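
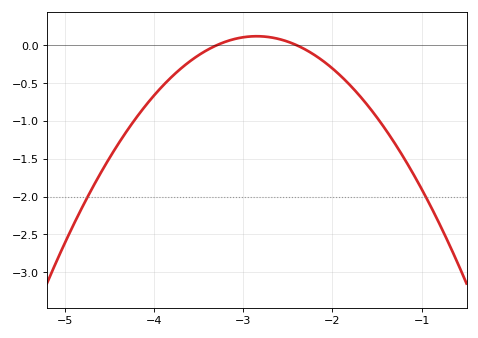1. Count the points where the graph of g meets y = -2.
2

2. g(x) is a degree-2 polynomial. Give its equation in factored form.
y = -0.59(x + 3.3)(x + 2.4)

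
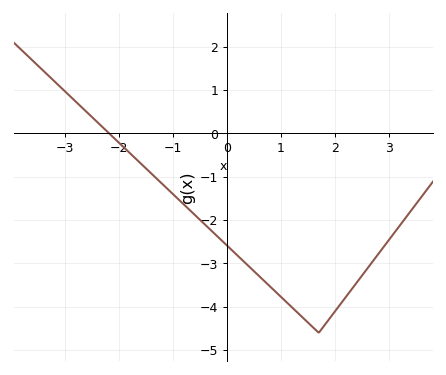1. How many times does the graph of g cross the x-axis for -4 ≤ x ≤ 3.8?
1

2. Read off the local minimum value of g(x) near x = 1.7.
-4.6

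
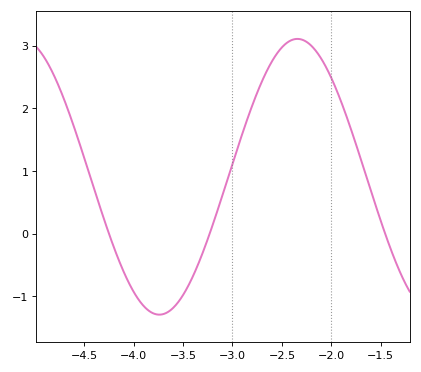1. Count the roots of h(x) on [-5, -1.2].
3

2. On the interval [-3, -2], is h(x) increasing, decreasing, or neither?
neither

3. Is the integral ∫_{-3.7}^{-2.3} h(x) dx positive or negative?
positive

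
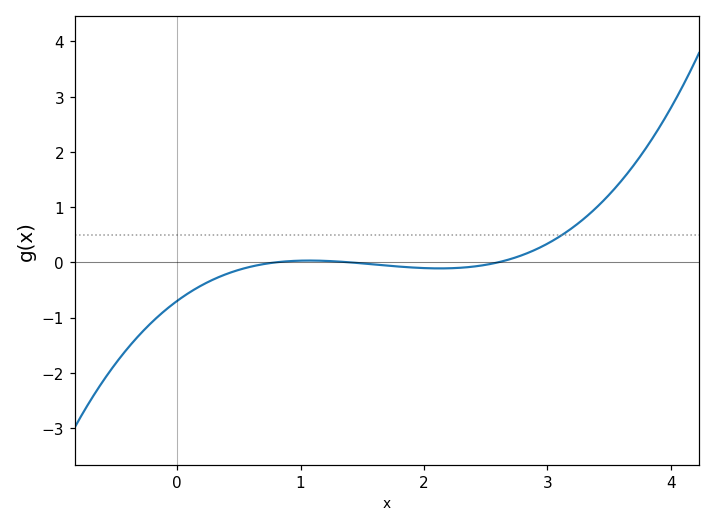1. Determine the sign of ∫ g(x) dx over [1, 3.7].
positive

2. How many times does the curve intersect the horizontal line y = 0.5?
1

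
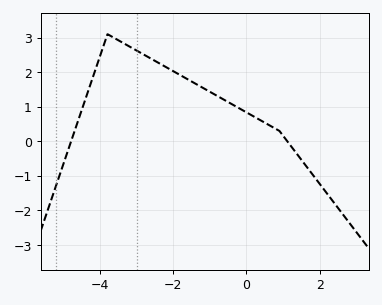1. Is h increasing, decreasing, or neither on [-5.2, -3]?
neither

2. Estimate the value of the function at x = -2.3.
2.21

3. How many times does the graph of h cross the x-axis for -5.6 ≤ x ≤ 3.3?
2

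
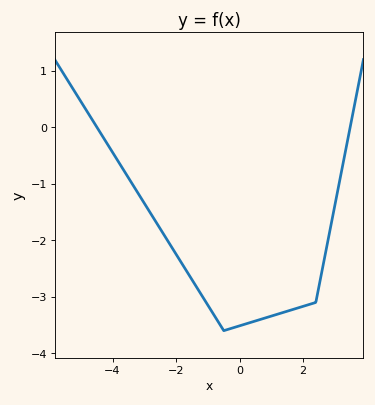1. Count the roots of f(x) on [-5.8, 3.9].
2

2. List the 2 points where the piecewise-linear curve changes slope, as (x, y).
(-0.5, -3.6); (2.4, -3.1)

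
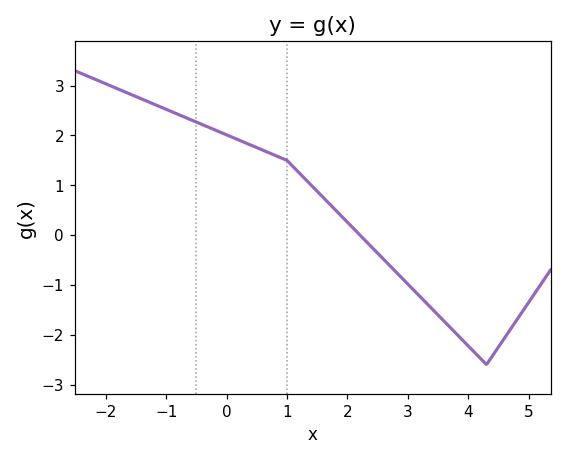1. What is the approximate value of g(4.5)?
-2.2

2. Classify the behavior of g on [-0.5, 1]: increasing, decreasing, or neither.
decreasing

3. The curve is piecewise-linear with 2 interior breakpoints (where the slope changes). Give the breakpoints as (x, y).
(1, 1.5); (4.3, -2.6)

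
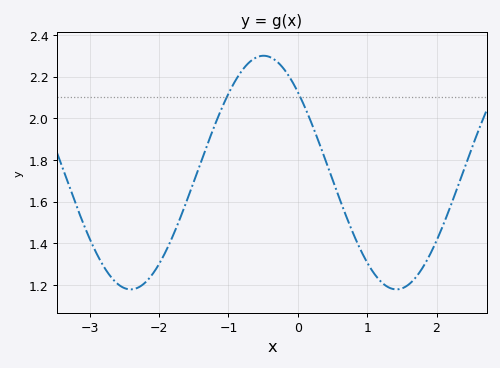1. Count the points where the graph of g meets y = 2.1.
2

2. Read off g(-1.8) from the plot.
1.44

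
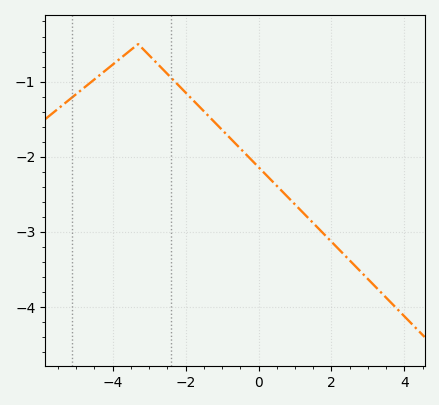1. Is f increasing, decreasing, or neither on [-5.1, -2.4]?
neither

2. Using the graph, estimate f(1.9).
-3.1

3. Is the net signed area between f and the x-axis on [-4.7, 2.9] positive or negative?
negative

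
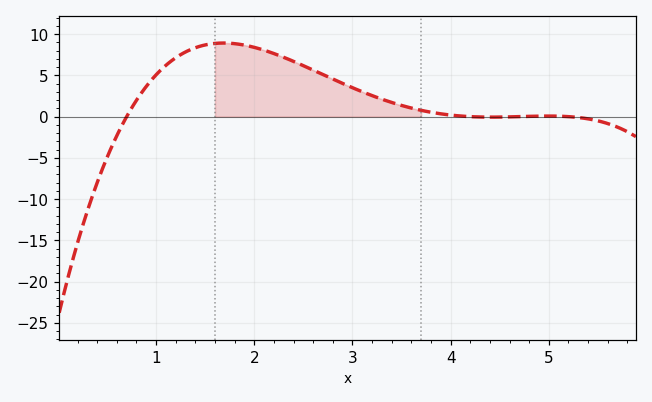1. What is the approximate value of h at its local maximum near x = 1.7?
9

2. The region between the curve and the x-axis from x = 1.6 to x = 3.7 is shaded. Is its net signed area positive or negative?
positive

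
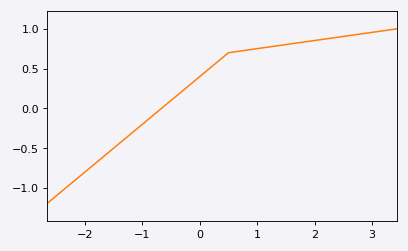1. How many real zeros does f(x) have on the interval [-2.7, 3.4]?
1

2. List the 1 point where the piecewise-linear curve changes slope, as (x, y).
(0.5, 0.7)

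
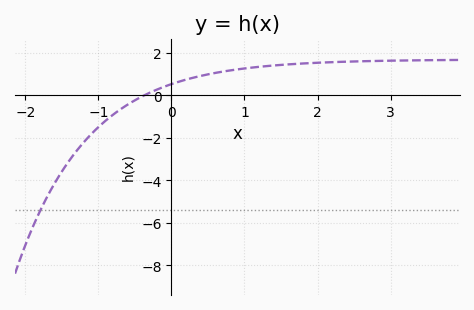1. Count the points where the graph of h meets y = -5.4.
1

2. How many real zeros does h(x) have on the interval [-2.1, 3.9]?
1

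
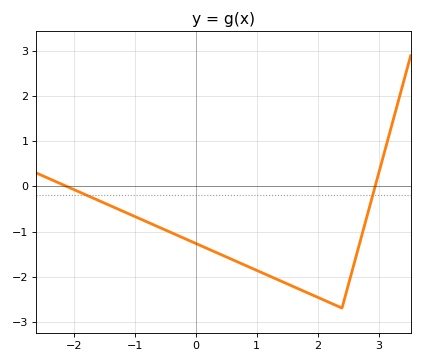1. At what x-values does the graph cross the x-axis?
-2.11, 2.94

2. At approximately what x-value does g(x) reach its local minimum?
2.4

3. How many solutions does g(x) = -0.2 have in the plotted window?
2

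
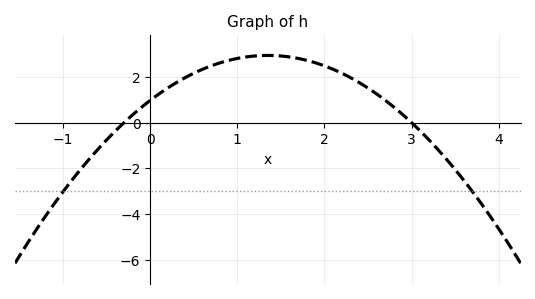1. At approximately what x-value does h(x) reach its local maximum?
1.35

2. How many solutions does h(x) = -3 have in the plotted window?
2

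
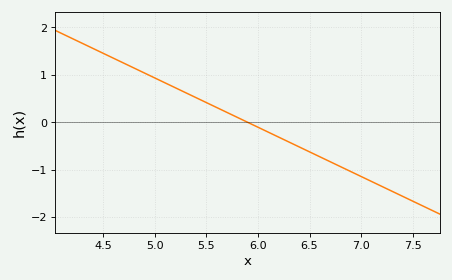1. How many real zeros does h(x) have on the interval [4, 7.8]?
1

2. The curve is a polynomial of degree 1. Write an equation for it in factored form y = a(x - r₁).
y = -1.04(x - 5.9)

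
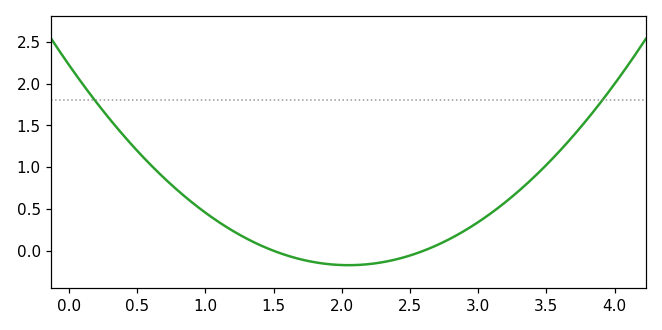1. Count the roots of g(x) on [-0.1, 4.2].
2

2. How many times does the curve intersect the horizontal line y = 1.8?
2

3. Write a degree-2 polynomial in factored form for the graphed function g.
y = 0.57(x - 1.5)(x - 2.6)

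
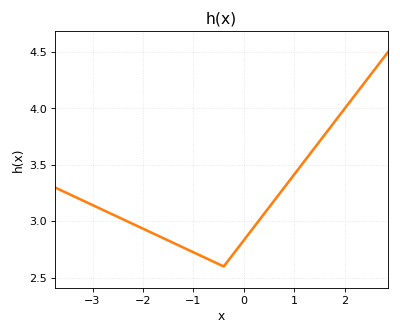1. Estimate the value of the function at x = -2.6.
3.06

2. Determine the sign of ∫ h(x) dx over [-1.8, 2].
positive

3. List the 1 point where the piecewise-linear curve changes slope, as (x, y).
(-0.4, 2.6)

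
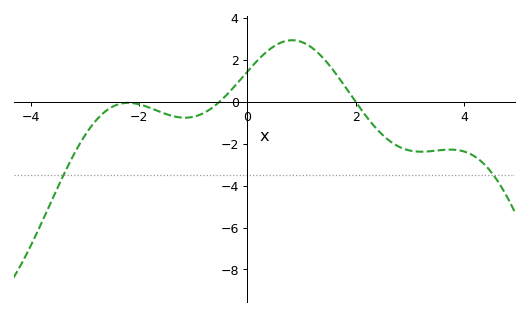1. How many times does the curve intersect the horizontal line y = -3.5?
2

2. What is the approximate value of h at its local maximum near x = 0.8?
3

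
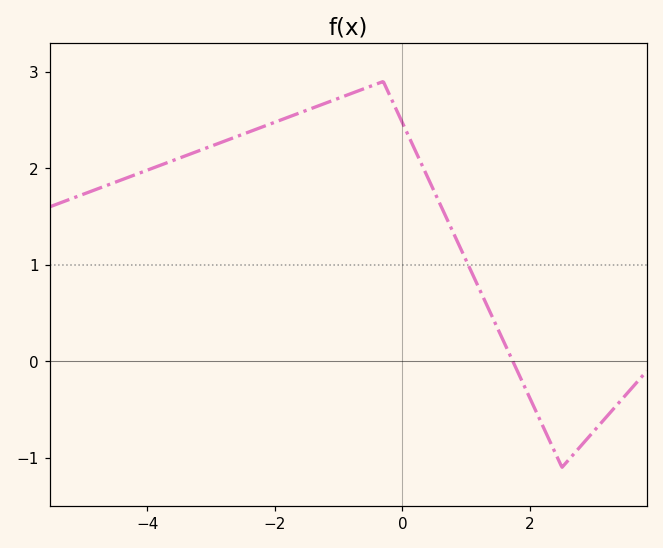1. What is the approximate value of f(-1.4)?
2.63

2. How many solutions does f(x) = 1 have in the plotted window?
1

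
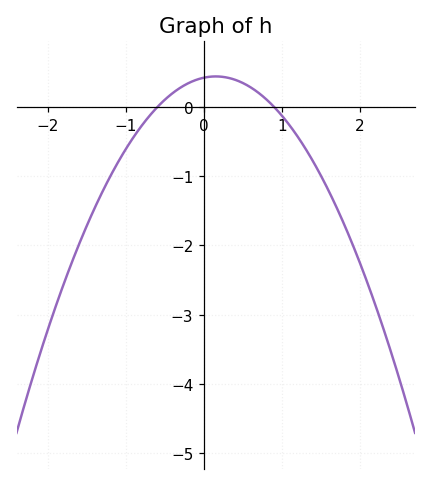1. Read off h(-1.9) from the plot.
-2.88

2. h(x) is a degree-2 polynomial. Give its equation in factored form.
y = -0.79(x + 0.6)(x - 0.9)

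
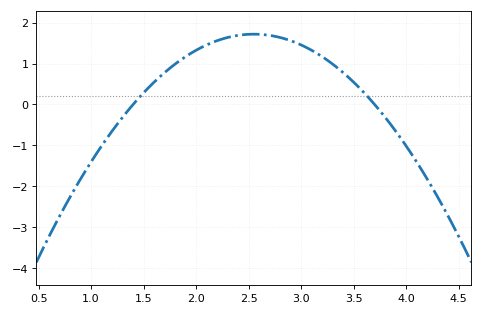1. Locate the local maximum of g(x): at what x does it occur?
2.55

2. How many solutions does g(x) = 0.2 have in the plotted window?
2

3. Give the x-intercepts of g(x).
1.4, 3.7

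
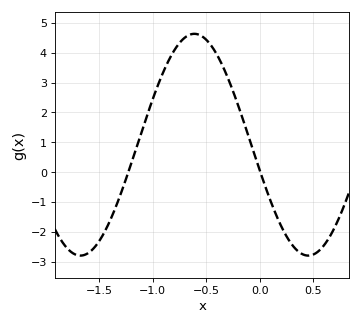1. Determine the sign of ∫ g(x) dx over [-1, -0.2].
positive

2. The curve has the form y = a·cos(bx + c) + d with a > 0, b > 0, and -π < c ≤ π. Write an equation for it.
y = 3.71cos(3x + 1.8) + 0.92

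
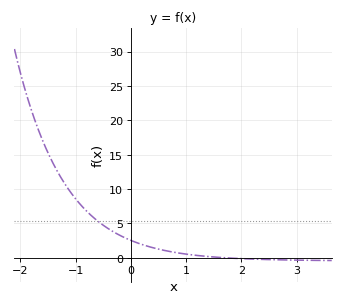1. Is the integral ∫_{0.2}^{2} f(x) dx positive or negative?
positive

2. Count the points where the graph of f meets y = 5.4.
1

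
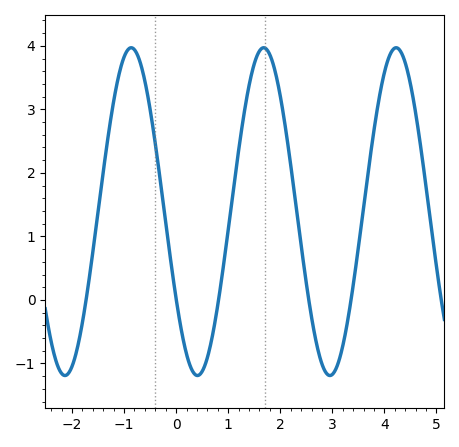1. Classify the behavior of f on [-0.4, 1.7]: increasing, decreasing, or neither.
neither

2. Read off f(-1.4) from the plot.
2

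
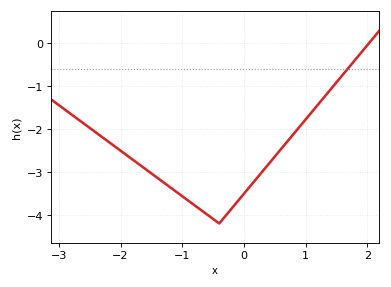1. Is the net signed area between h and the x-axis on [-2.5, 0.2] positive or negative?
negative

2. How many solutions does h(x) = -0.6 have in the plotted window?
1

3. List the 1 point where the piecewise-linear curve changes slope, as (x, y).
(-0.4, -4.2)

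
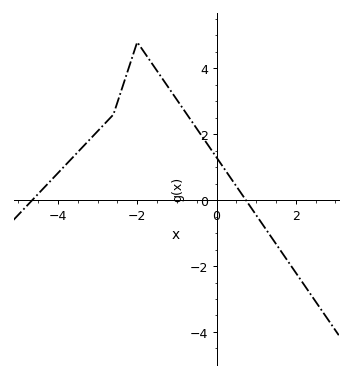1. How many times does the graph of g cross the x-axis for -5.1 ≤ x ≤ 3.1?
2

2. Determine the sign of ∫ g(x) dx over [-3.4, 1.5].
positive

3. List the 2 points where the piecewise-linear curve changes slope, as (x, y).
(-2.6, 2.6); (-2, 4.8)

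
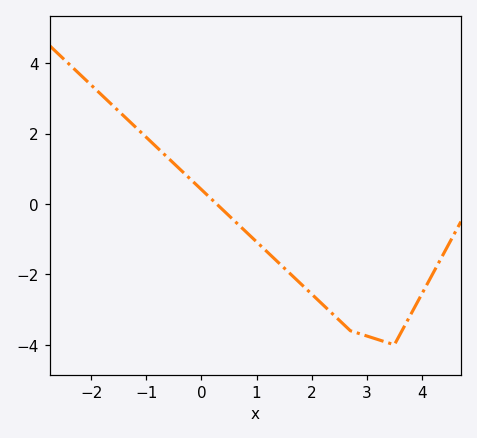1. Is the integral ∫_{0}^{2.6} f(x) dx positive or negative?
negative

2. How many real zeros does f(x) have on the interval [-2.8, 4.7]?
1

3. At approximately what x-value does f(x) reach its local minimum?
3.5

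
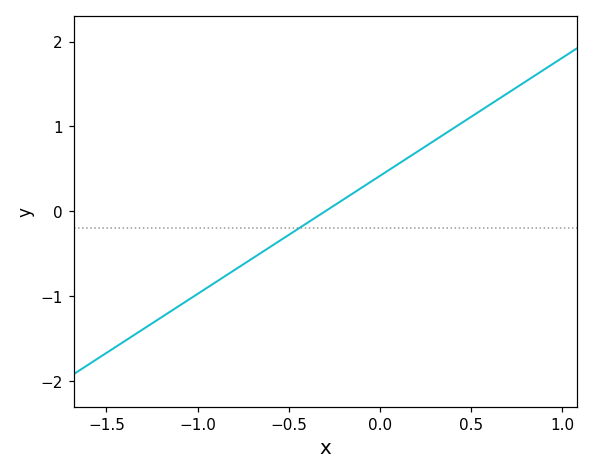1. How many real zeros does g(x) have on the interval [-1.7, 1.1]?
1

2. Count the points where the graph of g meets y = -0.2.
1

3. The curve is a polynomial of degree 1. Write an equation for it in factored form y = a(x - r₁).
y = 1.39(x + 0.3)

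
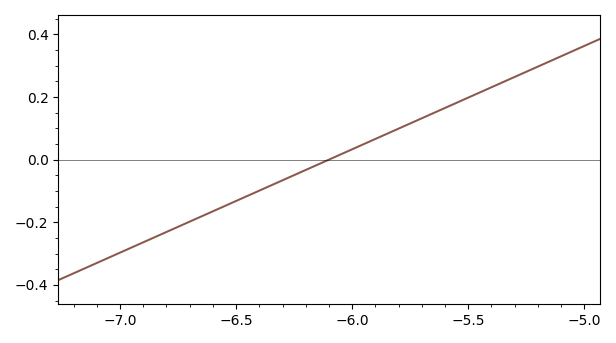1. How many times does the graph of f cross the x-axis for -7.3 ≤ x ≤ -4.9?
1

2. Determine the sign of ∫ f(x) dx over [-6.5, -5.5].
positive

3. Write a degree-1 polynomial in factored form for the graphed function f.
y = 0.33(x + 6.1)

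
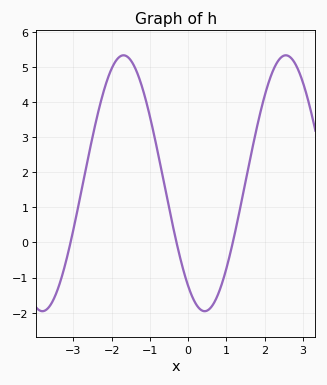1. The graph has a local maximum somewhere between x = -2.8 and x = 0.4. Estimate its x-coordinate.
-1.7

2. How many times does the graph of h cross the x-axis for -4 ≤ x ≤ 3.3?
3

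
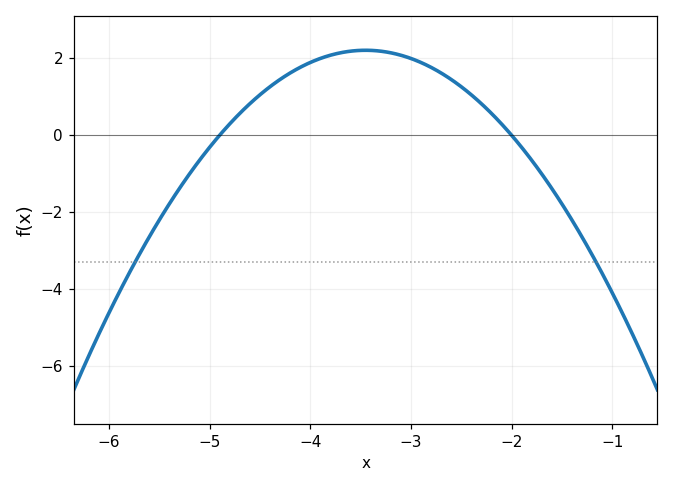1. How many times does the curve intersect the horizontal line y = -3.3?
2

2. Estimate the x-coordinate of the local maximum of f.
-3.45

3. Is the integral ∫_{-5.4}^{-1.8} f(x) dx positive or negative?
positive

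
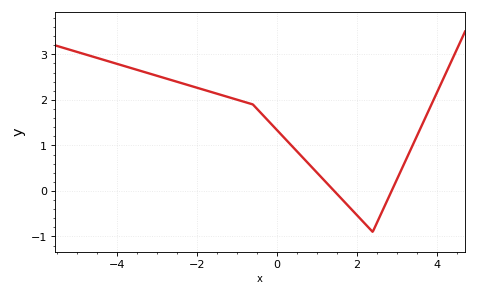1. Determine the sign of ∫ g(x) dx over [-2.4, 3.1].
positive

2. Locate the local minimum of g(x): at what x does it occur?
2.4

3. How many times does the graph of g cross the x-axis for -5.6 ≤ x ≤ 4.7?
2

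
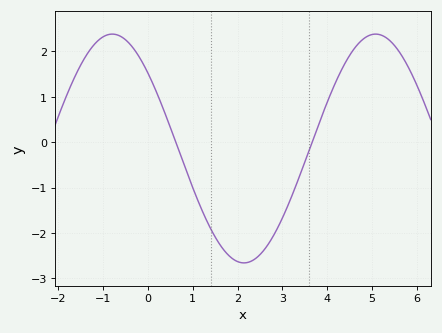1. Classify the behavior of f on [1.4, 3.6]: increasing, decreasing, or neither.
neither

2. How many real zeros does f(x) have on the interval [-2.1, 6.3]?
2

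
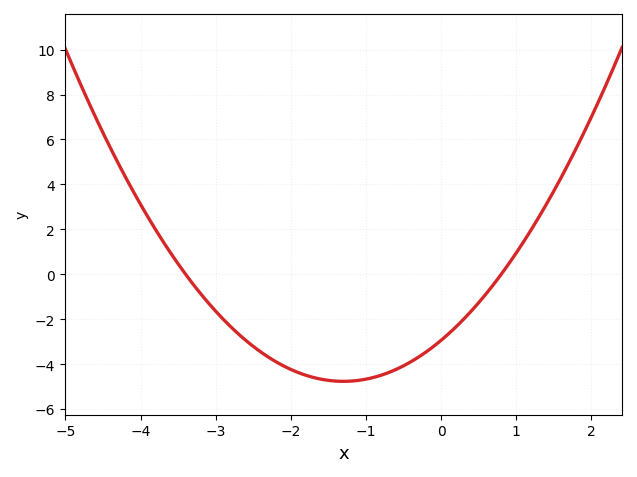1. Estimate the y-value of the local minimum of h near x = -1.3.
-4.8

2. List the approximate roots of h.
-3.4, 0.8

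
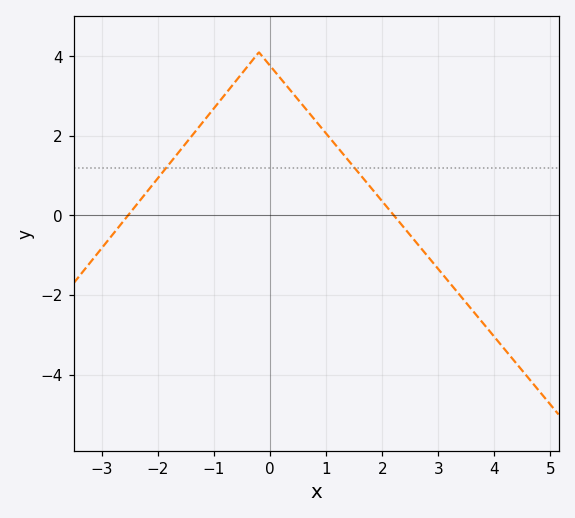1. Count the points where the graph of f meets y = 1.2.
2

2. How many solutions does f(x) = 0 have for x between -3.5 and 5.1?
2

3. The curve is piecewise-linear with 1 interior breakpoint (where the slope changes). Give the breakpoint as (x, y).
(-0.2, 4.1)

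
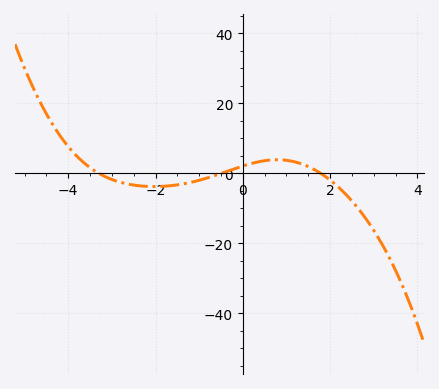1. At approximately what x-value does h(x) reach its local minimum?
-2.03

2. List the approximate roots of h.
-3.3, -0.494, 1.78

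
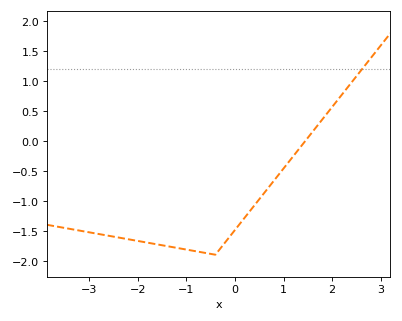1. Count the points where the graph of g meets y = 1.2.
1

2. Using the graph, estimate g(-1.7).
-1.71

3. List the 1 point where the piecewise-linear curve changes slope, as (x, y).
(-0.4, -1.9)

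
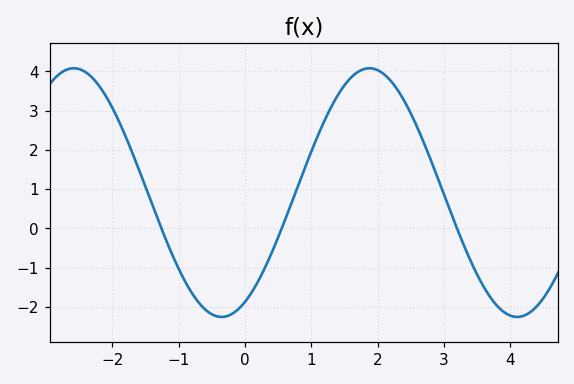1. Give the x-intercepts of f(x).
-1.2, 0.6, 3.2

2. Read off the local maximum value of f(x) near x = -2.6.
4.1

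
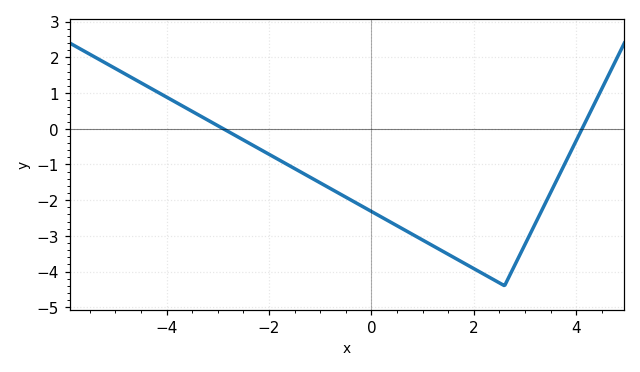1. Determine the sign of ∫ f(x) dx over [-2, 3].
negative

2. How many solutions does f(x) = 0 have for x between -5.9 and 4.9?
2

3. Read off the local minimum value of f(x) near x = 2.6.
-4.4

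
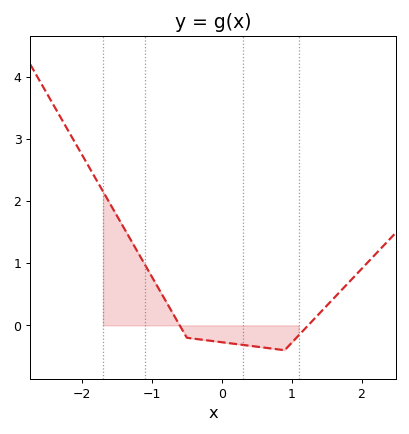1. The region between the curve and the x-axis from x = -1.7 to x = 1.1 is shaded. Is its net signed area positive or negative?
positive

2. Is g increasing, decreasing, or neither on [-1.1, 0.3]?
decreasing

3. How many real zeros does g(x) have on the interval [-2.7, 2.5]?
2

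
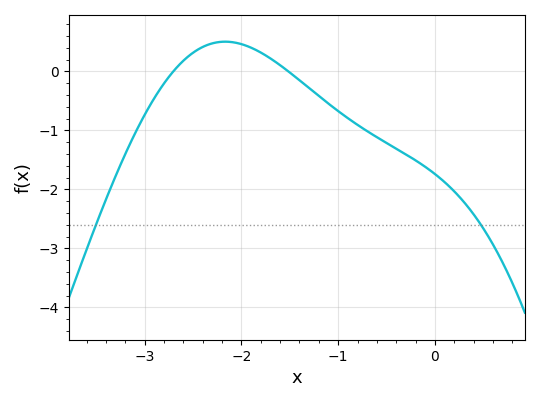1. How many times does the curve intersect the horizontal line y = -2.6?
2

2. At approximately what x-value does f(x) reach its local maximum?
-2.2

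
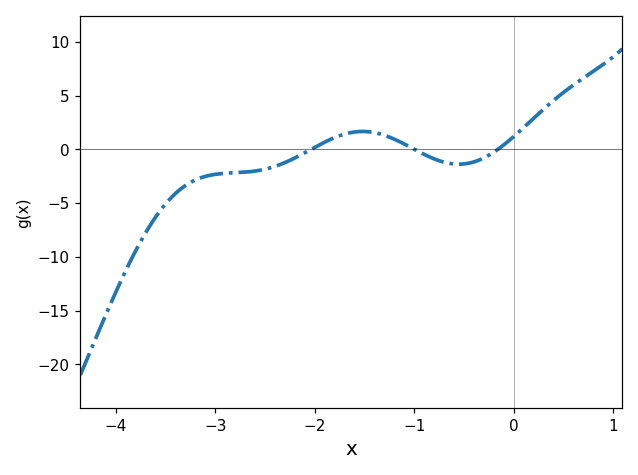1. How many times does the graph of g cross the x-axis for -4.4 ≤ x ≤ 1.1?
3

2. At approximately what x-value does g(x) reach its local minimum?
-0.6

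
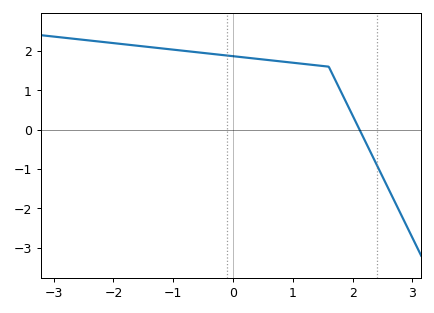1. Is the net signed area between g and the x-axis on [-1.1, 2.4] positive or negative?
positive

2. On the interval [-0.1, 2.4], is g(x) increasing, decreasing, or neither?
decreasing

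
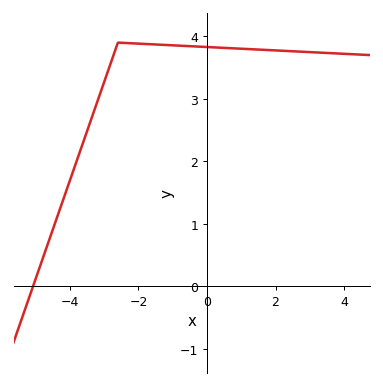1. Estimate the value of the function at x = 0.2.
3.8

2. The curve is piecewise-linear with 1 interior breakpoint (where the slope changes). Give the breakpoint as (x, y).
(-2.6, 3.9)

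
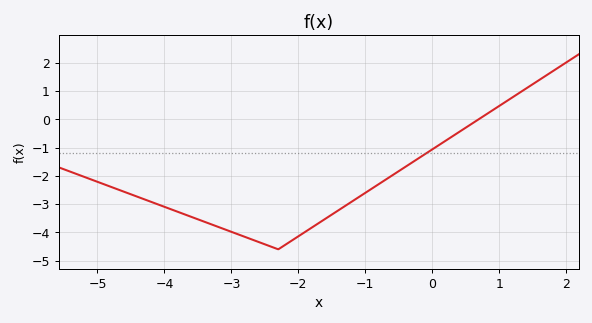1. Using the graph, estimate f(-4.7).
-2.5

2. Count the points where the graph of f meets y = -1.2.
1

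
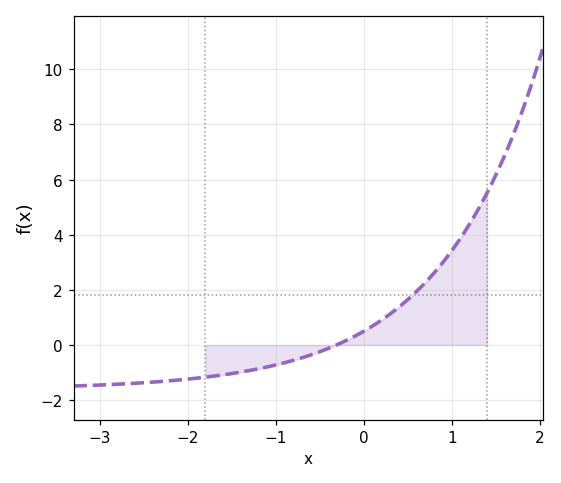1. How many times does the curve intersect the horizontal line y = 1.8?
1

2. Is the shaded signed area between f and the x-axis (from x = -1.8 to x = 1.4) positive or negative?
positive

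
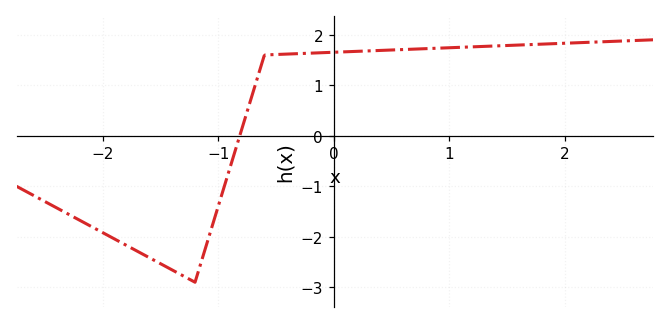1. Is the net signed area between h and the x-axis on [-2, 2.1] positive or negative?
positive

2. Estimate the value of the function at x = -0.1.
1.6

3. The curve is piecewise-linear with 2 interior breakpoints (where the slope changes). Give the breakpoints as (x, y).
(-1.2, -2.9); (-0.6, 1.6)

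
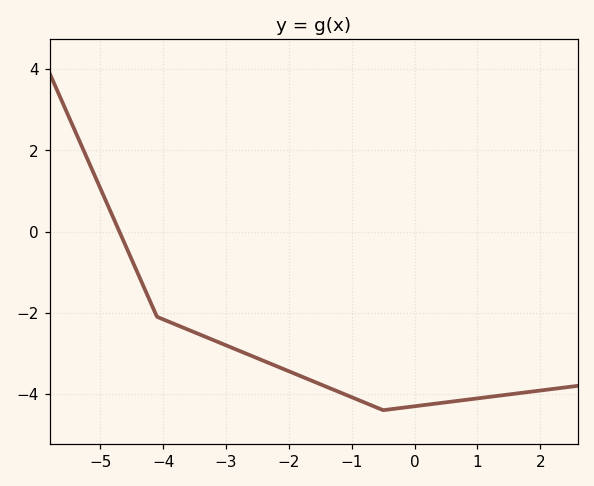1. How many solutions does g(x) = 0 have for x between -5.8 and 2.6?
1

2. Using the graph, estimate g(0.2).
-4.26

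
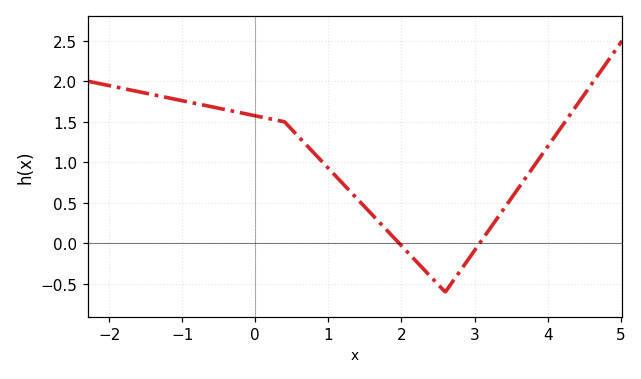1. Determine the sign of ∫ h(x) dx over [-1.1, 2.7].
positive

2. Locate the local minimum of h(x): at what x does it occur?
2.6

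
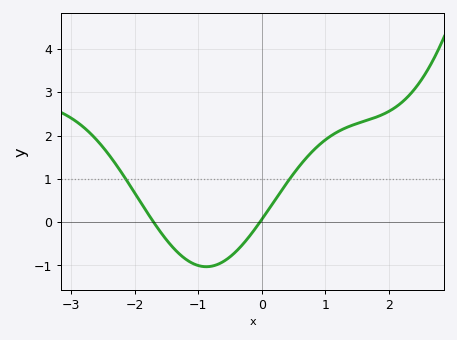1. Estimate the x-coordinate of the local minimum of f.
-0.871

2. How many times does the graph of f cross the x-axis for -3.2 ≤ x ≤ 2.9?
2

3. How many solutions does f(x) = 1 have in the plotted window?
2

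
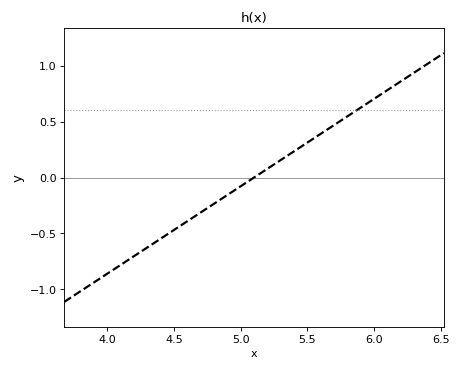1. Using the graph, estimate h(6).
0.702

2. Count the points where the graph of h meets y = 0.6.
1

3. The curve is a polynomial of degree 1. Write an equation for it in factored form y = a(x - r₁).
y = 0.78(x - 5.1)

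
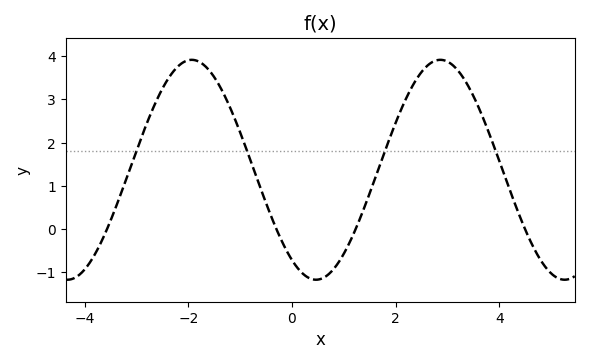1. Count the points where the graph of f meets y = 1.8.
4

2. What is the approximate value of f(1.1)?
-0.348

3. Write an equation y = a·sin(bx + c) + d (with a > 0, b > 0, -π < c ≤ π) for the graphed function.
y = 2.55sin(1.31x - 2.18) + 1.37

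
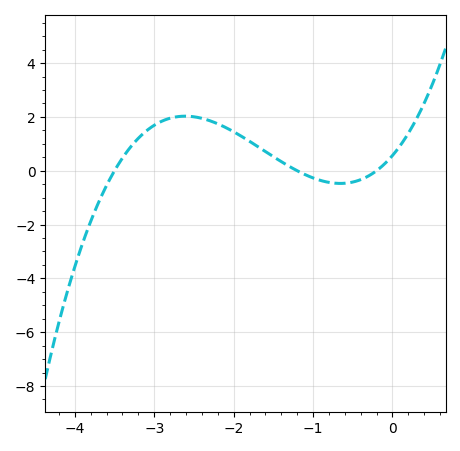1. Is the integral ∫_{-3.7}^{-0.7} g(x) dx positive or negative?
positive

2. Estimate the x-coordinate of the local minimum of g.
-0.657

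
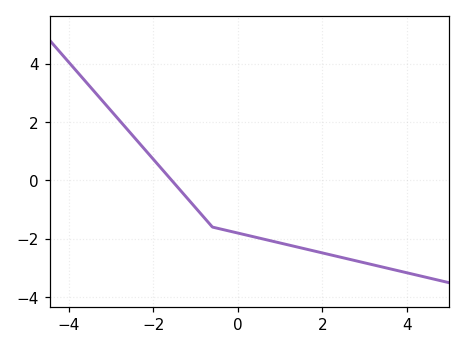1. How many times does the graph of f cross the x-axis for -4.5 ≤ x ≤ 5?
1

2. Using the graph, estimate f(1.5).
-2.31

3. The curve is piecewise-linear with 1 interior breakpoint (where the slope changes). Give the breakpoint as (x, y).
(-0.6, -1.6)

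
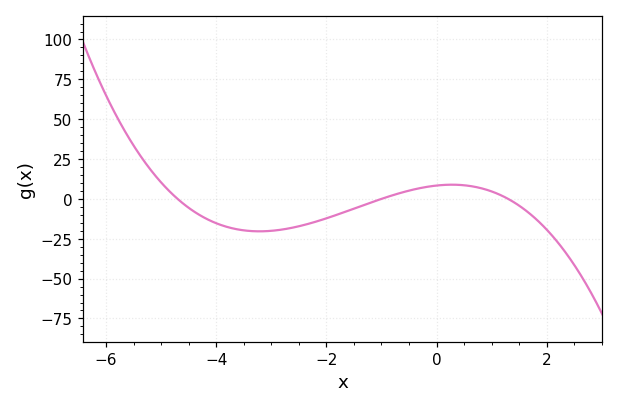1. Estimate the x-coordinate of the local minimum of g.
-3.21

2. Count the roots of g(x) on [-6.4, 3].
3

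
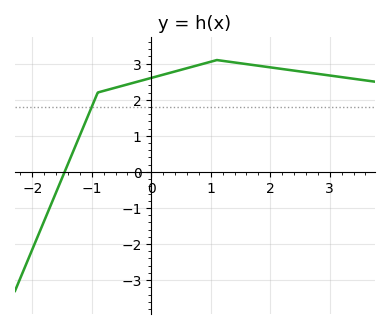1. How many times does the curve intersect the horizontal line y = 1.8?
1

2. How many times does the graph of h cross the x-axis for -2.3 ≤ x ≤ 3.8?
1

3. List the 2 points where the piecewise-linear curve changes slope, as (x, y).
(-0.9, 2.2); (1.1, 3.1)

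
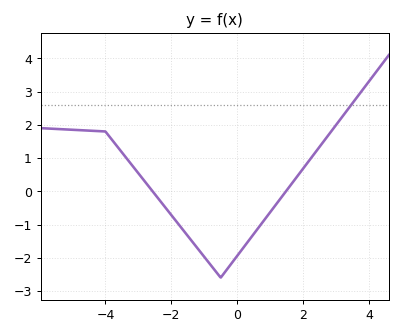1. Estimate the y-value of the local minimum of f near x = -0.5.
-2.6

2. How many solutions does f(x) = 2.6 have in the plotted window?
1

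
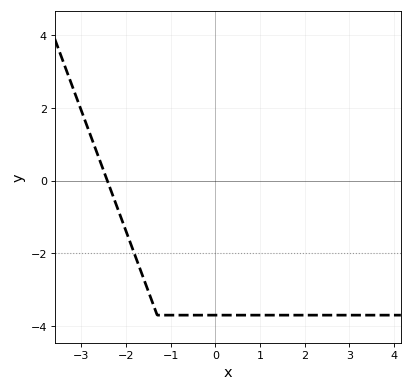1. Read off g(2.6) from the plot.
-3.7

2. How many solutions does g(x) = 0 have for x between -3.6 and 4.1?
1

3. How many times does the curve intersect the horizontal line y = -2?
1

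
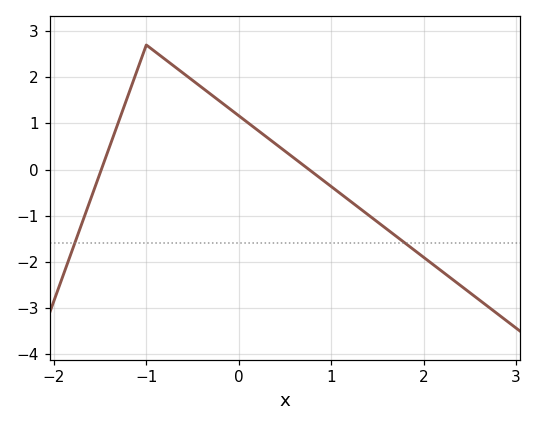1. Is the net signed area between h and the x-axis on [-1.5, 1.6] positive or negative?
positive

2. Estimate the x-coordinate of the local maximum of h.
-1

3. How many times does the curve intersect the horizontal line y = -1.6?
2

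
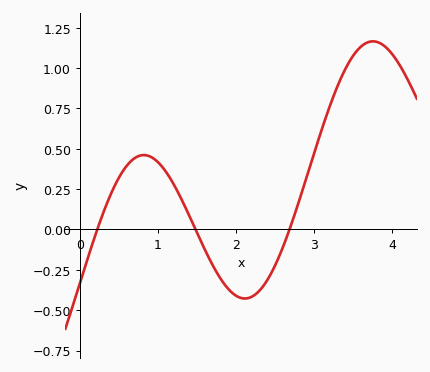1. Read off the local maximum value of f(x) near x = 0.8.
0.45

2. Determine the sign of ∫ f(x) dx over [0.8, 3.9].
positive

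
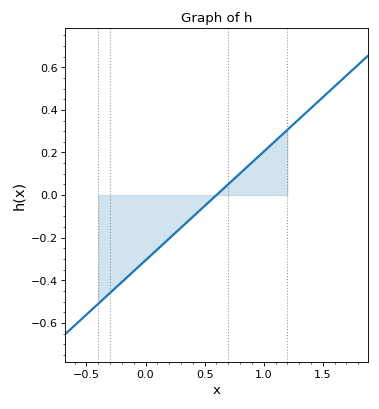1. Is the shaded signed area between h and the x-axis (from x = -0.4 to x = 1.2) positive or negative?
negative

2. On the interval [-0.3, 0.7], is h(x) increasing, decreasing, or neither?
increasing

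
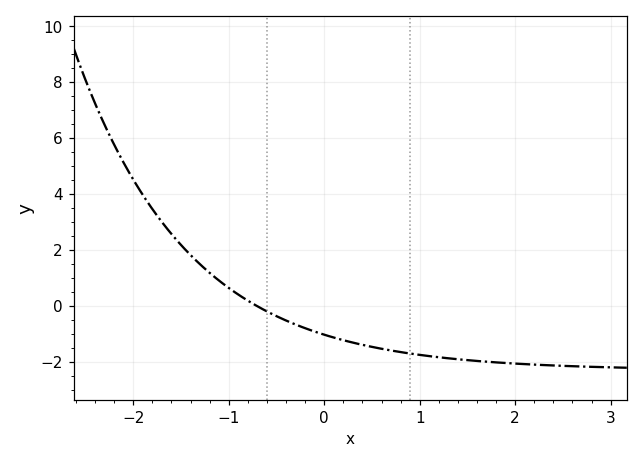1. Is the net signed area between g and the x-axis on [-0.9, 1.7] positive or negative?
negative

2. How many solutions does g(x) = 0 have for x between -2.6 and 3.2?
1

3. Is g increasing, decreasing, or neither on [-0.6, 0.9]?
decreasing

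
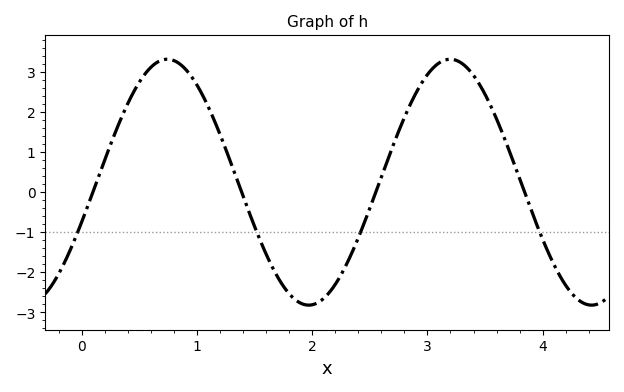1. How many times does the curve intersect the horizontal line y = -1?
4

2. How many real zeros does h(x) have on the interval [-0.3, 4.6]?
4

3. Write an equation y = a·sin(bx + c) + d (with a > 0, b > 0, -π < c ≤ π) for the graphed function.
y = 3.07sin(2.56x - 0.332) + 0.25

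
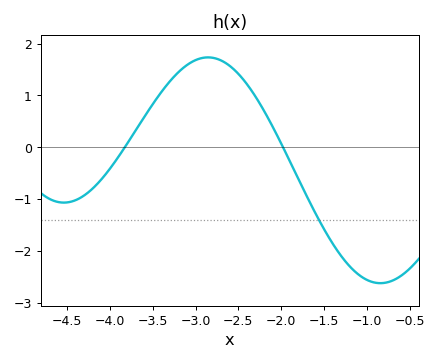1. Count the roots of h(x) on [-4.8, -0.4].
2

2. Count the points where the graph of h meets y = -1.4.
1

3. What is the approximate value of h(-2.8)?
1.7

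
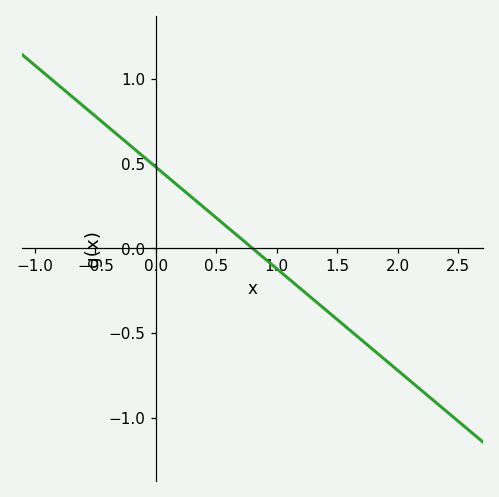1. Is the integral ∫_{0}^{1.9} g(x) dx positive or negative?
negative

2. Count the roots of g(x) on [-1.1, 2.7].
1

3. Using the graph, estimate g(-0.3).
0.66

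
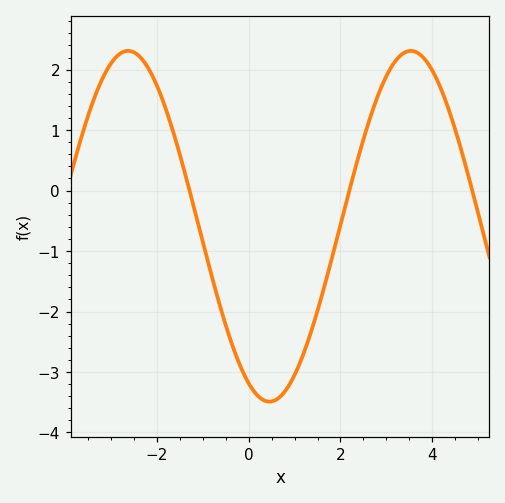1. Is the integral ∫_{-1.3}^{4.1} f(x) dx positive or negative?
negative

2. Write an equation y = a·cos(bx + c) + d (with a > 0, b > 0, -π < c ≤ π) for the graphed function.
y = 2.9cos(1.02x + 2.68) - 0.59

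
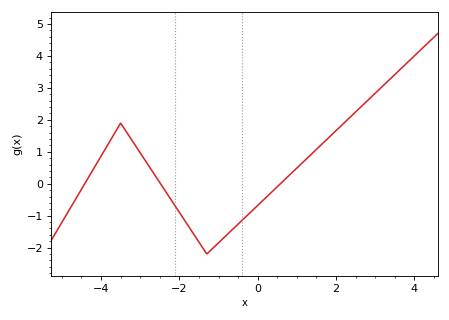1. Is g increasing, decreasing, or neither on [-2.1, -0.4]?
neither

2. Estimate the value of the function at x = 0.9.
0.4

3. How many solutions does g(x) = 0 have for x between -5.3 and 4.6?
3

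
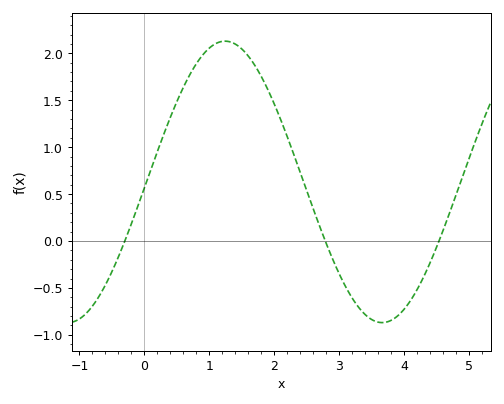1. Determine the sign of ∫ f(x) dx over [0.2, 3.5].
positive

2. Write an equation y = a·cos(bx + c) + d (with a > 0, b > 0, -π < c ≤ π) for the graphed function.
y = 1.5cos(1.3x - 1.6) + 0.63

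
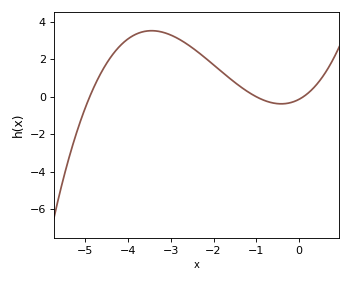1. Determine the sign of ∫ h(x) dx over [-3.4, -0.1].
positive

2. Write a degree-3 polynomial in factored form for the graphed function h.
y = 0.28(x + 4.9)(x + 1)(x - 0.1)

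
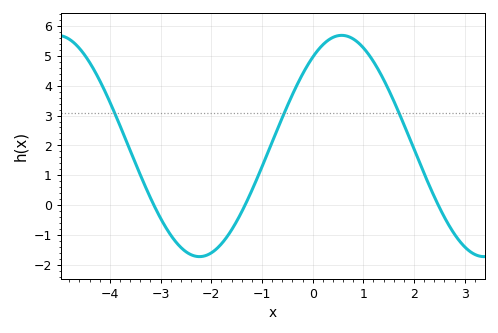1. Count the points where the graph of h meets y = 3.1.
3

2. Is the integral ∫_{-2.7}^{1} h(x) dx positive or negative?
positive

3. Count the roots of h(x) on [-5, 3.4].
3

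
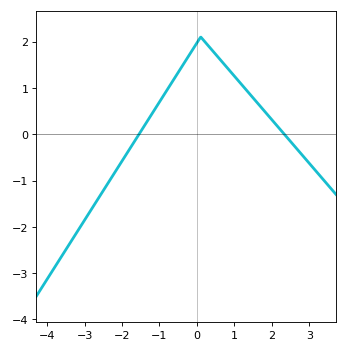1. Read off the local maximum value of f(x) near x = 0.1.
2.1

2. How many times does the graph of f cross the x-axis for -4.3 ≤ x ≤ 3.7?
2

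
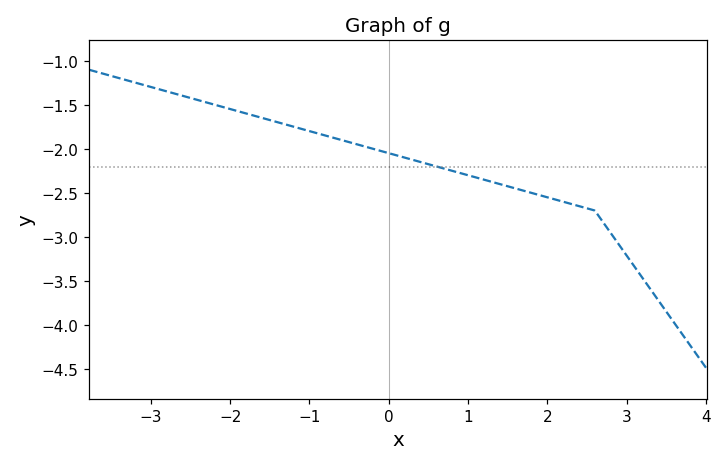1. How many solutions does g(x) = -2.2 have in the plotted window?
1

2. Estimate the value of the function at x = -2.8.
-1.35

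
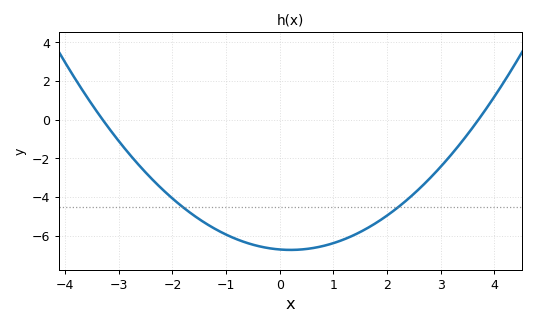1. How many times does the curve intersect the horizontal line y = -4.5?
2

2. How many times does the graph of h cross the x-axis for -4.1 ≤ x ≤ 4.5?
2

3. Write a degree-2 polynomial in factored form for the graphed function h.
y = 0.55(x + 3.3)(x - 3.7)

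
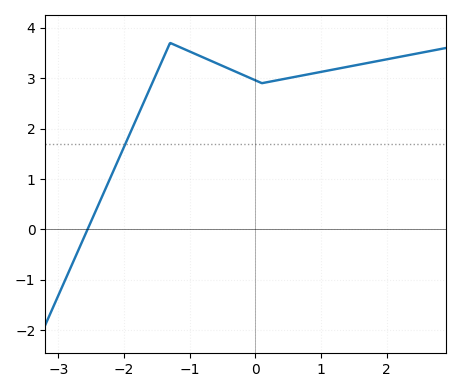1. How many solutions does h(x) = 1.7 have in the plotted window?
1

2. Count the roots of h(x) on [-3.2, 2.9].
1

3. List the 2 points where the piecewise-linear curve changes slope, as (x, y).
(-1.3, 3.7); (0.1, 2.9)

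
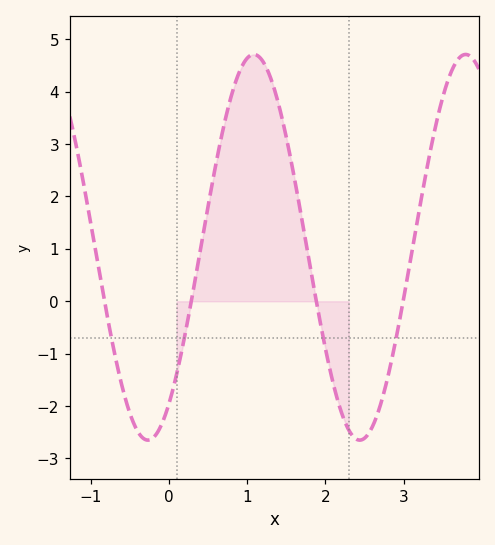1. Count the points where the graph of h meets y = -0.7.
4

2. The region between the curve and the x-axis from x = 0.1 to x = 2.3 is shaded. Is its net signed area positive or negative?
positive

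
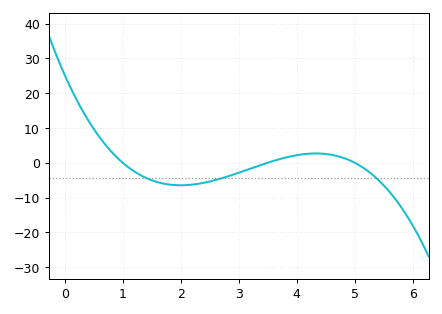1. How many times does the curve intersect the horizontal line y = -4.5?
3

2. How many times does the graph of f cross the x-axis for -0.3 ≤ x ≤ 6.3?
3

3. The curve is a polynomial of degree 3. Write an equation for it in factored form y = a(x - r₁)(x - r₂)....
y = -1.44(x - 1)(x - 3.5)(x - 5)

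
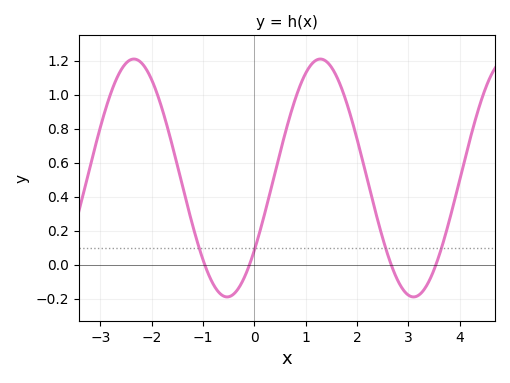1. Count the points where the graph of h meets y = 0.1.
4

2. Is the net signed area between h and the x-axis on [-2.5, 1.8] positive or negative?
positive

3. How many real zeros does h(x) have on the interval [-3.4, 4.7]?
4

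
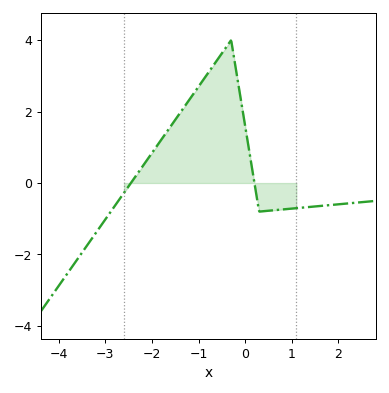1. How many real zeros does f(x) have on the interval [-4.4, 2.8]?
2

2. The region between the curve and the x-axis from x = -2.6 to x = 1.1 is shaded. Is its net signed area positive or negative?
positive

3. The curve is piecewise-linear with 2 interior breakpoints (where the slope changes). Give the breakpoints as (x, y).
(-0.3, 4); (0.3, -0.8)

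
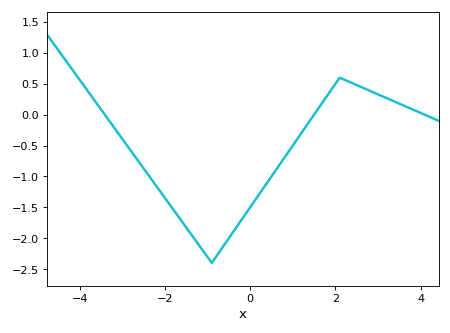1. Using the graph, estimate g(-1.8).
-1.54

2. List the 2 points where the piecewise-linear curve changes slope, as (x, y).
(-0.9, -2.4); (2.1, 0.6)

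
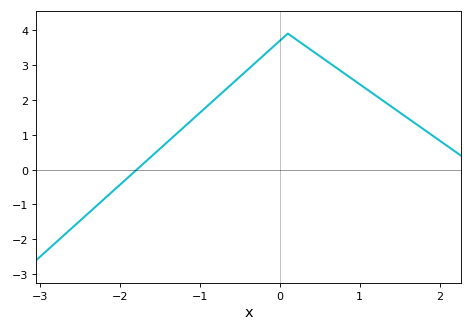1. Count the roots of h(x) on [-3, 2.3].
1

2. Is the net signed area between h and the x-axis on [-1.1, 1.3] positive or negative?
positive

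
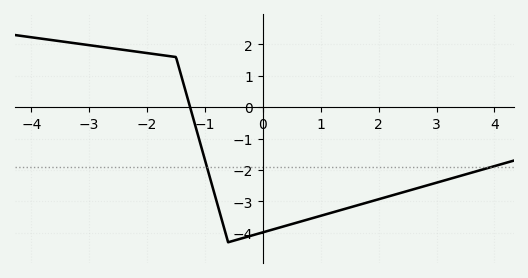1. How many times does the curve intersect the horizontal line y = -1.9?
2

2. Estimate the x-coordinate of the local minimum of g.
-0.6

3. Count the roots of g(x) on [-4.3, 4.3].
1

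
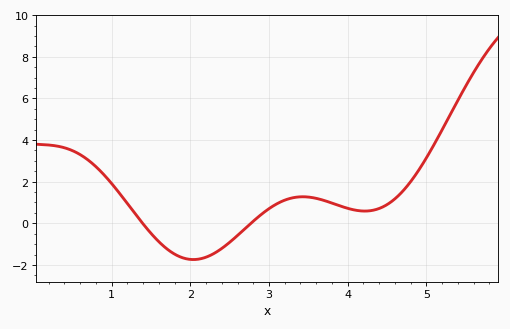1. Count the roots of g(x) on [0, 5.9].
2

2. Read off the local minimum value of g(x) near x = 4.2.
0.6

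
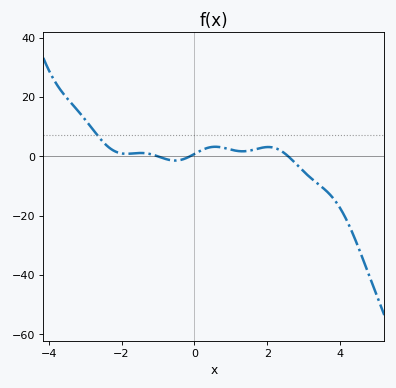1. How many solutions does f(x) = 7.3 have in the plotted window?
1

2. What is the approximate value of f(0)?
0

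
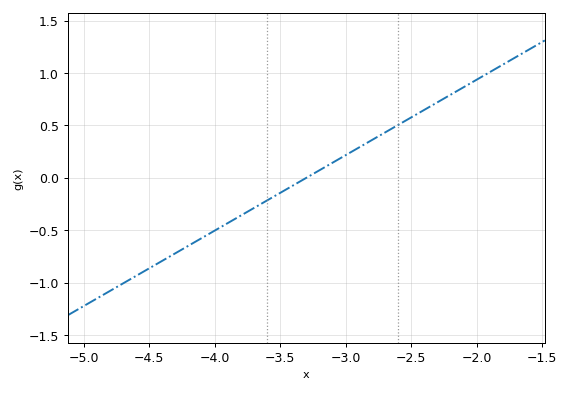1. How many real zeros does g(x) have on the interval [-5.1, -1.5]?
1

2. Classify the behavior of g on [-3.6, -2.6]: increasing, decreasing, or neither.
increasing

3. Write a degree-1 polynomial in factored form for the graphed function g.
y = 0.72(x + 3.3)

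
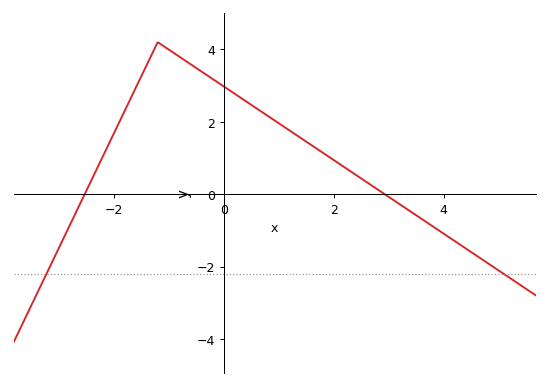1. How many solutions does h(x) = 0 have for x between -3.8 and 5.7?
2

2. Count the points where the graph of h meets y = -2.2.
2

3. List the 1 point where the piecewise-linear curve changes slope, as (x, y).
(-1.2, 4.2)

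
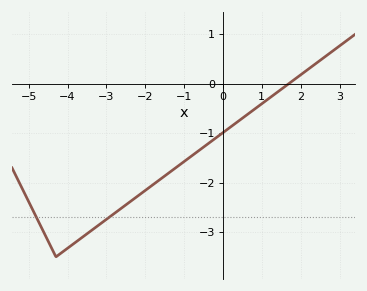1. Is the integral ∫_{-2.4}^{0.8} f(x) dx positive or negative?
negative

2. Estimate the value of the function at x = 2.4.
0.4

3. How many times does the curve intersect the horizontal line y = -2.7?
2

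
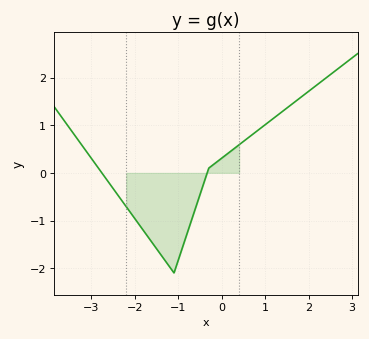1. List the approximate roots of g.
-2.76, -0.336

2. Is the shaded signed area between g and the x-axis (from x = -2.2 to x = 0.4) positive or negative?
negative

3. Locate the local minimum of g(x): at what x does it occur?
-1.1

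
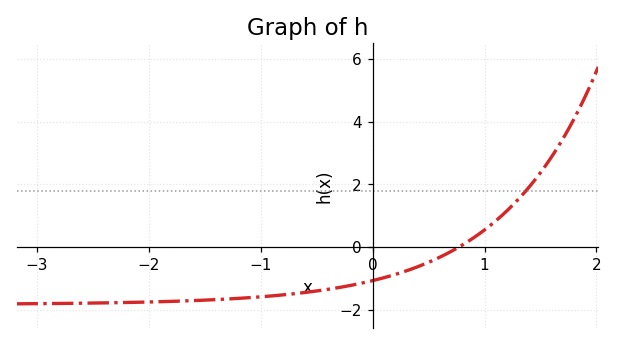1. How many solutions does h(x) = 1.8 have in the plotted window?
1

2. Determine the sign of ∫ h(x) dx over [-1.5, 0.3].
negative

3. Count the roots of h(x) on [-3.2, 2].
1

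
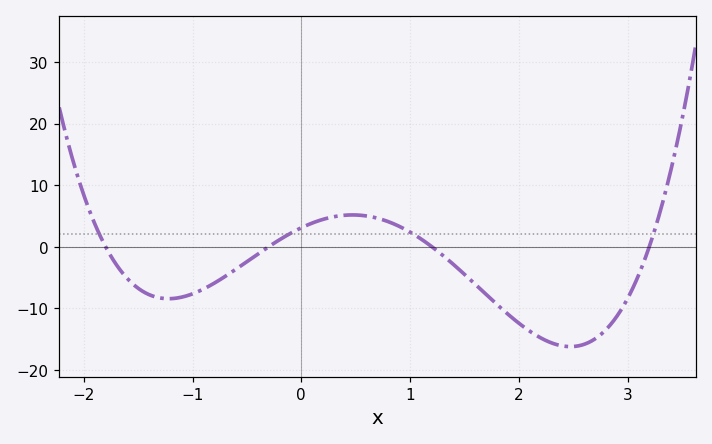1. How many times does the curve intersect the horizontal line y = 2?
4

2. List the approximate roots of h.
-1.8, -0.3, 1.2, 3.2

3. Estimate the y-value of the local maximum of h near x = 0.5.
5.16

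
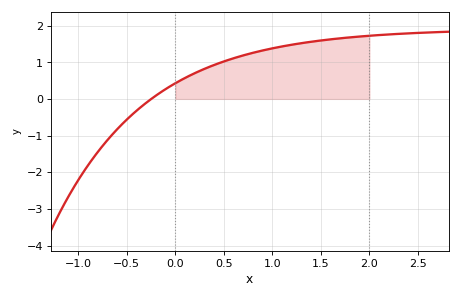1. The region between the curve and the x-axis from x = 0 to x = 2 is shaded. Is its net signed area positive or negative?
positive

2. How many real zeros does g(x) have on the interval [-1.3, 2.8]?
1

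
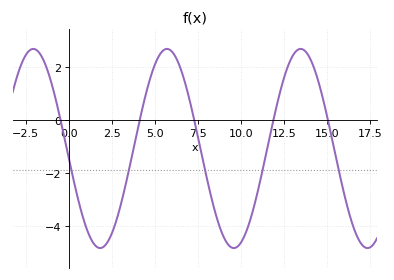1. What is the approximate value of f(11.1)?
-2.33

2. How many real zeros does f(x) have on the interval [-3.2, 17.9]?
5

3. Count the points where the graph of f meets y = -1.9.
5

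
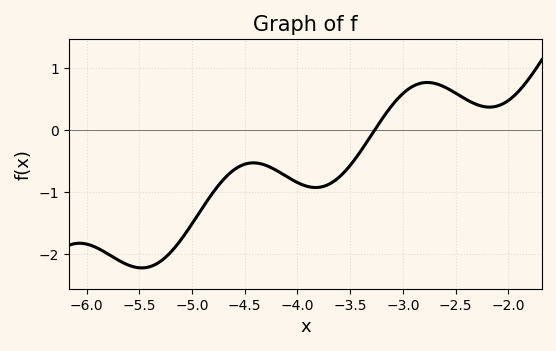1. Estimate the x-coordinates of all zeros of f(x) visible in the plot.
-3.27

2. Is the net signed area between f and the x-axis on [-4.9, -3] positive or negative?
negative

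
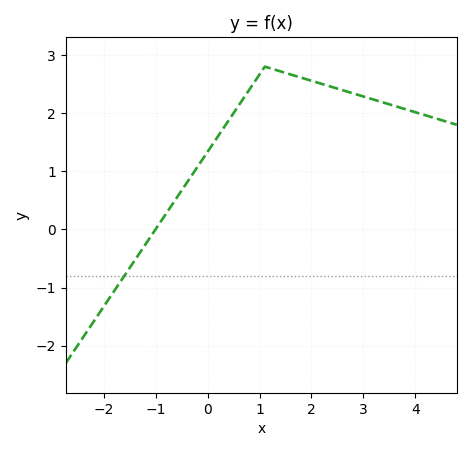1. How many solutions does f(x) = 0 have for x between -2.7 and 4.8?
1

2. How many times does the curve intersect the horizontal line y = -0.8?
1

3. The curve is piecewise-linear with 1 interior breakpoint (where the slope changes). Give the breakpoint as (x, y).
(1.1, 2.8)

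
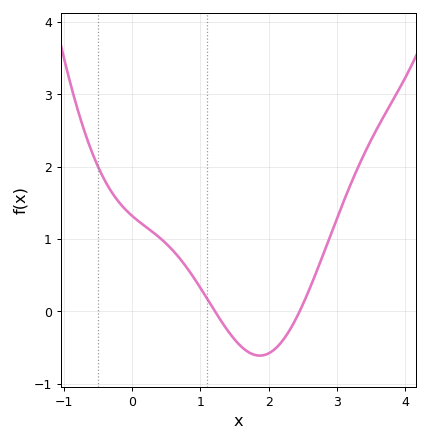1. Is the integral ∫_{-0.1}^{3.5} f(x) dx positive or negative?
positive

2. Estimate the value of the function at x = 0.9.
0.5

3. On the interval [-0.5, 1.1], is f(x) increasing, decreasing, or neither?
decreasing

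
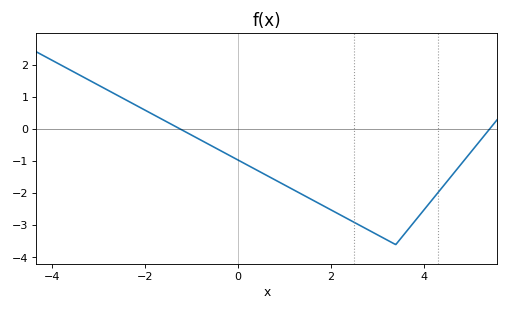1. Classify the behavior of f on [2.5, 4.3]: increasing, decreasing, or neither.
neither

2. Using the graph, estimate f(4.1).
-2.35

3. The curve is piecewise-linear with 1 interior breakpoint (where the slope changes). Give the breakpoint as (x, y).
(3.4, -3.6)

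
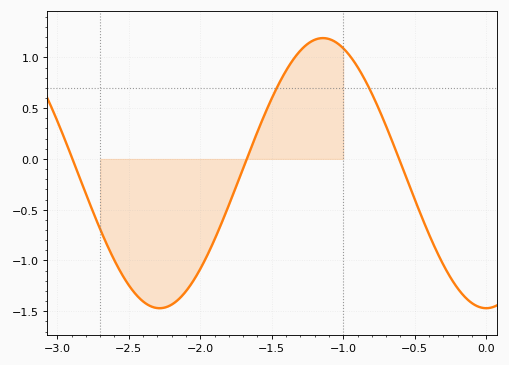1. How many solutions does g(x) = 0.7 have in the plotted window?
2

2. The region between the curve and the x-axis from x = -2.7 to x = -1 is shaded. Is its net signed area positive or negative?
negative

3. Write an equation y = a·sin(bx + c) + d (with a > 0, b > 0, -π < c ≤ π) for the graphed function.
y = 1.33sin(2.8x - 1.6) - 0.14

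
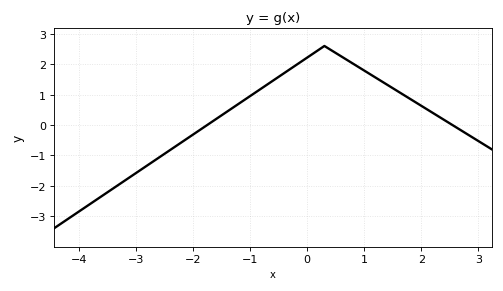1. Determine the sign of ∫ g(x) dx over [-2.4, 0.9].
positive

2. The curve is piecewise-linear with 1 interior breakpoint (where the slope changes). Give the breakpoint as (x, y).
(0.3, 2.6)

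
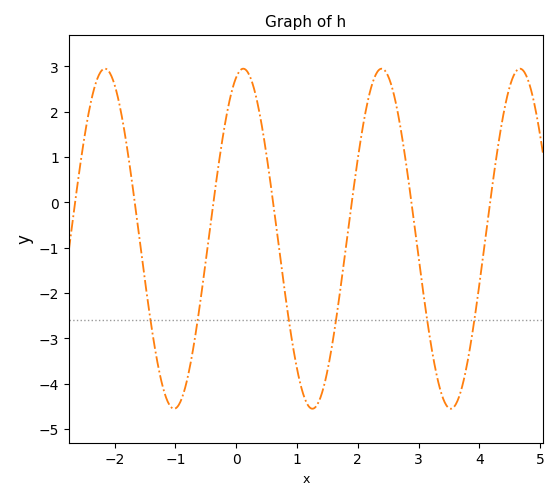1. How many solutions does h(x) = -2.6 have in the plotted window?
6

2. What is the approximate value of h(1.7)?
-2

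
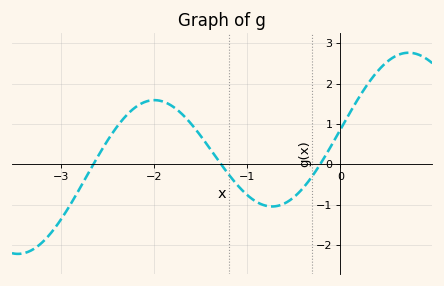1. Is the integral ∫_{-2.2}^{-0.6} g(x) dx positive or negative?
positive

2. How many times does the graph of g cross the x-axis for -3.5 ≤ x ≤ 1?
3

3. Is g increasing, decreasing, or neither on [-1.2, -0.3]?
neither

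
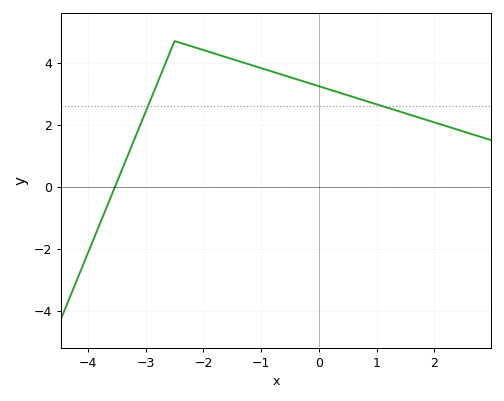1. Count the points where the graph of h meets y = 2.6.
2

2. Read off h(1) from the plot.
2.66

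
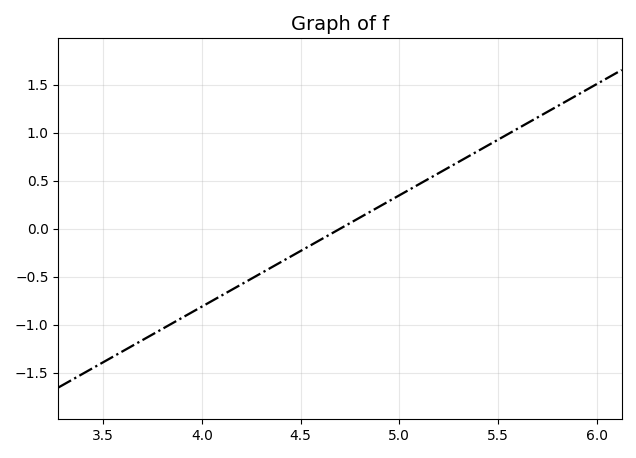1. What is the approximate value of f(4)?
-0.812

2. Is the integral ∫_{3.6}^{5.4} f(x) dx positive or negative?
negative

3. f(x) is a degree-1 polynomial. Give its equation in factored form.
y = 1.16(x - 4.7)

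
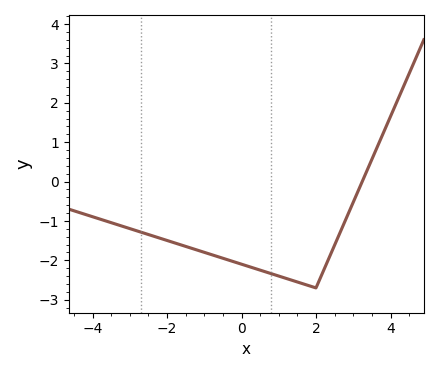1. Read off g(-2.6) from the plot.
-1.31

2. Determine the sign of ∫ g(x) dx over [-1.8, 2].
negative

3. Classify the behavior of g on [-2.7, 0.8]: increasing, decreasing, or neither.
decreasing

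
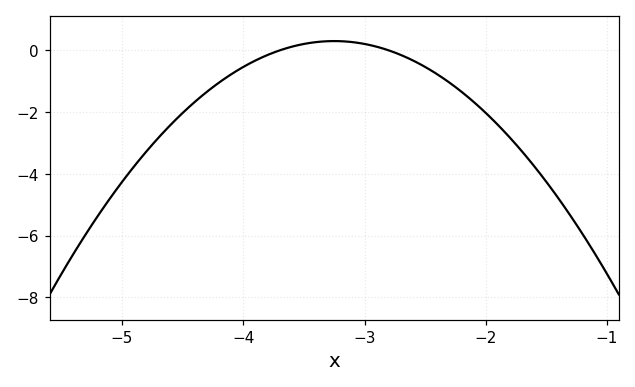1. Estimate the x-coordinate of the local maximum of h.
-3.2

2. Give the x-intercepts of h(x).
-3.7, -2.8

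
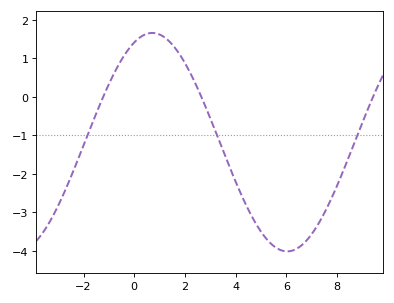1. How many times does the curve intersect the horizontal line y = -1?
3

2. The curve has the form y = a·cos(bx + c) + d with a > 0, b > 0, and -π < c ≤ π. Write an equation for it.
y = 2.84cos(0.59x - 0.42) - 1.18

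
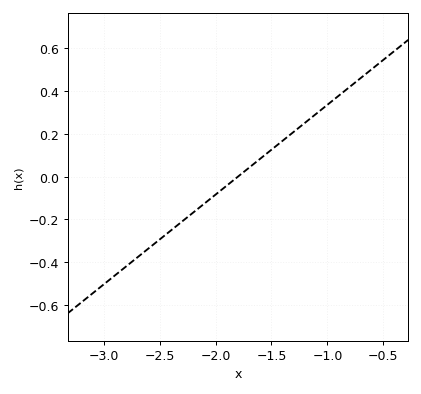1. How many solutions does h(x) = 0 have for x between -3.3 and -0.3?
1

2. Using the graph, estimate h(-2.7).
-0.378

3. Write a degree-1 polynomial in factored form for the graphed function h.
y = 0.42(x + 1.8)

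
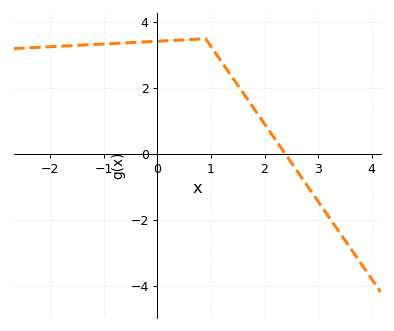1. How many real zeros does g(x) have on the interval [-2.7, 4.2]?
1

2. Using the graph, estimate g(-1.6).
3.29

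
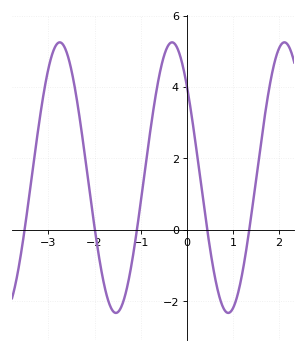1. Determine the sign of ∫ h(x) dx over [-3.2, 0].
positive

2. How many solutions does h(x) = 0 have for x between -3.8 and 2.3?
5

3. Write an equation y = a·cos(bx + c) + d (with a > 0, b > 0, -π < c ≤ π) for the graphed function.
y = 3.79cos(2.58x + 0.822) + 1.46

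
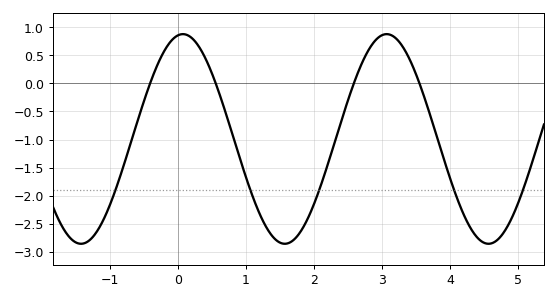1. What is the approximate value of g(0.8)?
-0.895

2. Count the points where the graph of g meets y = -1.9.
5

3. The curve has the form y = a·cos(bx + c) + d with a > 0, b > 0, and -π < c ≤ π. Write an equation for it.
y = 1.87cos(2.1x - 0.16) - 0.99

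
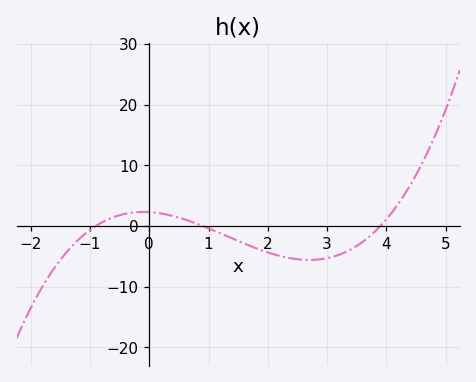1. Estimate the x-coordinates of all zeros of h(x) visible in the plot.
-0.9, 0.9, 3.9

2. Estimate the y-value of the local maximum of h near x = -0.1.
2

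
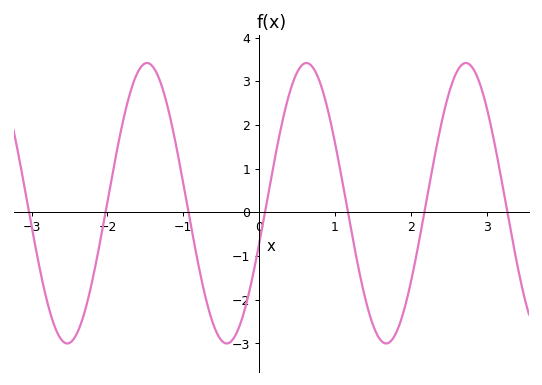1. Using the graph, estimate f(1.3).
-1.2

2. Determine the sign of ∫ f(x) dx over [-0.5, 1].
positive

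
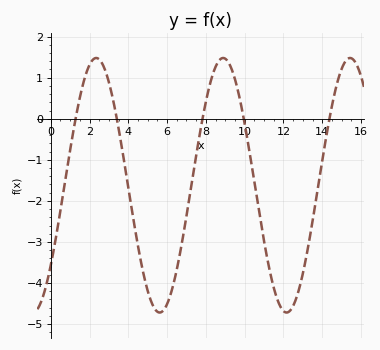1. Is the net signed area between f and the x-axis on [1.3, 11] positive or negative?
negative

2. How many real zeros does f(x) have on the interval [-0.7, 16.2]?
5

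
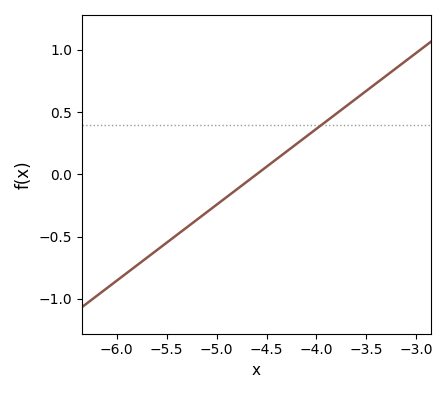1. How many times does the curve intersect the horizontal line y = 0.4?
1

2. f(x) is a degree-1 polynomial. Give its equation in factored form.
y = 0.61(x + 4.6)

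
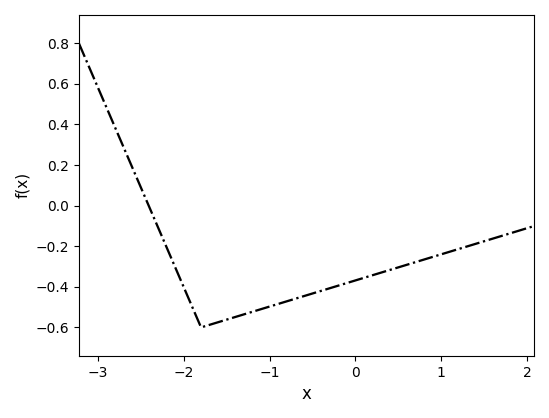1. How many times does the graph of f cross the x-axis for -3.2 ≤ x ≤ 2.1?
1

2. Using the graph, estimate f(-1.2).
-0.52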